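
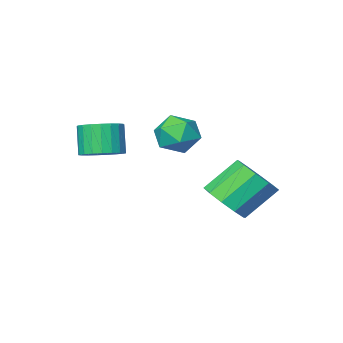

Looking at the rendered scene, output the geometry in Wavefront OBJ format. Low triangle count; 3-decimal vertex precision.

v -2.805 2.377 -1.522
v -2.099 2.548 -0.835
v -3.308 2.794 0.348
v -4.015 2.623 -0.338
v -2.245 3.088 -1.097
v -3.454 3.334 0.087
v -2.605 3.357 -1.521
v -3.815 3.603 -0.338
v -3.042 3.251 -1.945
v -4.251 3.497 -0.762
v -3.388 2.812 -2.208
v -4.598 3.058 -1.025
v -3.512 2.206 -2.208
v -4.721 2.452 -1.025
v -3.366 1.666 -1.947
v -4.575 1.912 -0.763
v -3.005 1.397 -1.522
v -4.215 1.643 -0.339
v -2.569 1.503 -1.098
v -3.778 1.749 0.085
v -2.222 1.942 -0.835
v -3.432 2.188 0.348
v -3.122 -0.744 1.264
v -2.671 -0.444 0.462
v -3.429 -2.116 0.578
v -2.978 -1.816 -0.224
v -2.47 -1.991 0.58
v -2.28 -1.143 1.004
v -3.82 -1.417 0.036
v -3.63 -0.569 0.46
v -3.103 -0.86 -0.297
v -2.268 -1.215 0.039
v -3.832 -1.345 1.001
v -2.997 -1.7 1.337
v 0.175 -0.977 0.26
v 0.968 -0.799 0.474
v 0.757 -1.305 1.675
v -0.035 -1.483 1.46
v 0.8 -0.507 0.567
v 0.589 -1.013 1.768
v 0.524 -0.297 0.608
v 0.313 -0.803 1.808
v 0.188 -0.204 0.588
v -0.023 -0.71 1.789
v -0.15 -0.245 0.511
v -0.361 -0.751 1.712
v -0.432 -0.412 0.391
v -0.643 -0.918 1.592
v -0.609 -0.677 0.248
v -0.82 -1.183 1.449
v -0.65 -0.994 0.107
v -0.861 -1.5 1.308
v -0.549 -1.308 -0.007
v -0.76 -1.814 1.193
v -0.322 -1.565 -0.076
v -0.533 -2.071 1.125
v -0.009 -1.72 -0.086
v -0.22 -2.226 1.115
v 0.335 -1.746 -0.037
v 0.124 -2.253 1.164
v 0.653 -1.64 0.064
v 0.442 -2.146 1.265
v 0.887 -1.419 0.198
v 0.676 -1.925 1.399
v 0.999 -1.121 0.343
v 0.788 -1.628 1.544
f 2 1 5
f 2 5 3
f 3 5 6
f 3 6 4
f 5 1 7
f 5 7 6
f 6 7 8
f 6 8 4
f 7 1 9
f 7 9 8
f 8 9 10
f 8 10 4
f 9 1 11
f 9 11 10
f 10 11 12
f 10 12 4
f 11 1 13
f 11 13 12
f 12 13 14
f 12 14 4
f 13 1 15
f 13 15 14
f 14 15 16
f 14 16 4
f 15 1 17
f 15 17 16
f 16 17 18
f 16 18 4
f 17 1 19
f 17 19 18
f 18 19 20
f 18 20 4
f 19 1 21
f 19 21 20
f 20 21 22
f 20 22 4
f 21 1 2
f 21 2 22
f 22 2 3
f 22 3 4
f 23 34 28
f 23 28 24
f 23 24 30
f 23 30 33
f 23 33 34
f 24 28 32
f 28 34 27
f 34 33 25
f 33 30 29
f 30 24 31
f 26 32 27
f 26 27 25
f 26 25 29
f 26 29 31
f 26 31 32
f 27 32 28
f 25 27 34
f 29 25 33
f 31 29 30
f 32 31 24
f 36 35 39
f 36 39 37
f 37 39 40
f 37 40 38
f 39 35 41
f 39 41 40
f 40 41 42
f 40 42 38
f 41 35 43
f 41 43 42
f 42 43 44
f 42 44 38
f 43 35 45
f 43 45 44
f 44 45 46
f 44 46 38
f 45 35 47
f 45 47 46
f 46 47 48
f 46 48 38
f 47 35 49
f 47 49 48
f 48 49 50
f 48 50 38
f 49 35 51
f 49 51 50
f 50 51 52
f 50 52 38
f 51 35 53
f 51 53 52
f 52 53 54
f 52 54 38
f 53 35 55
f 53 55 54
f 54 55 56
f 54 56 38
f 55 35 57
f 55 57 56
f 56 57 58
f 56 58 38
f 57 35 59
f 57 59 58
f 58 59 60
f 58 60 38
f 59 35 61
f 59 61 60
f 60 61 62
f 60 62 38
f 61 35 63
f 61 63 62
f 62 63 64
f 62 64 38
f 63 35 65
f 63 65 64
f 64 65 66
f 64 66 38
f 65 35 36
f 65 36 66
f 66 36 37
f 66 37 38



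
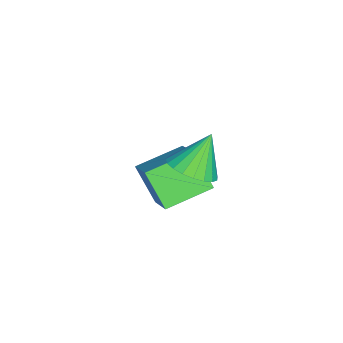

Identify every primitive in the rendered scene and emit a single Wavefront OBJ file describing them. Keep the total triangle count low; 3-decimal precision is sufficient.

v 0.09 -1.932 -0.639
v 0.957 -2.091 -0.105
v -0.69 -1.368 0.799
v 1.007 -1.686 -0.237
v 0.897 -1.324 -0.439
v 0.649 -1.068 -0.675
v 0.304 -0.96 -0.904
v -0.079 -1.021 -1.088
v -0.431 -1.239 -1.194
v -0.694 -1.577 -1.204
v -0.821 -1.977 -1.116
v -0.791 -2.368 -0.946
v -0.608 -2.685 -0.722
v -0.304 -2.871 -0.484
v 0.067 -2.895 -0.273
v 0.443 -2.752 -0.125
v 0.758 -2.468 -0.066
v -2.895 -4.739 -4.008
v -1.484 -4.028 -2.864
v -4.089 -3.144 -3.525
v -2.679 -2.433 -2.382
v -2.221 -3.807 -5.418
v -0.811 -3.096 -4.275
v -3.416 -2.212 -4.936
v -2.005 -1.501 -3.792
f 2 1 4
f 2 4 3
f 4 1 5
f 4 5 3
f 5 1 6
f 5 6 3
f 6 1 7
f 6 7 3
f 7 1 8
f 7 8 3
f 8 1 9
f 8 9 3
f 9 1 10
f 9 10 3
f 10 1 11
f 10 11 3
f 11 1 12
f 11 12 3
f 12 1 13
f 12 13 3
f 13 1 14
f 13 14 3
f 14 1 15
f 14 15 3
f 15 1 16
f 15 16 3
f 16 1 17
f 16 17 3
f 17 1 2
f 17 2 3
f 19 21 18
f 22 19 18
f 18 21 20
f 20 22 18
f 19 25 21
f 23 19 22
f 23 25 19
f 21 25 20
f 24 22 20
f 20 25 24
f 24 23 22
f 25 23 24



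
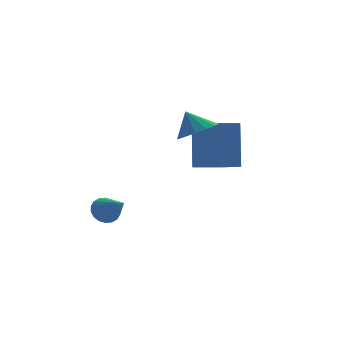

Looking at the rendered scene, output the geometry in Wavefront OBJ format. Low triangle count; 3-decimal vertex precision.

v 2.743 -2.375 -0.088
v 2.981 -1.782 1.807
v 2.001 -1.392 -0.302
v 2.239 -0.799 1.593
v 3.761 -1.681 -0.433
v 3.999 -1.088 1.462
v 3.019 -0.698 -0.647
v 3.257 -0.105 1.248
v -0.53 0.529 -2.684
v -0.158 0.826 -2.318
v -0.31 -0.669 -1.936
v -0.395 0.856 -2.199
v -0.659 0.822 -2.176
v -0.897 0.73 -2.254
v -1.063 0.598 -2.417
v -1.123 0.453 -2.633
v -1.065 0.322 -2.859
v -0.902 0.233 -3.05
v -0.664 0.202 -3.169
v -0.4 0.237 -3.191
v -0.162 0.329 -3.114
v 0.003 0.461 -2.951
v 0.063 0.606 -2.735
v 0.006 0.736 -2.509
v 1.632 -2.646 1.834
v 2.394 -2.562 2.026
v 1.368 -2.194 2.686
v 2.299 -2.223 1.817
v 2.026 -1.998 1.612
v 1.647 -1.947 1.467
v 1.264 -2.083 1.42
v 0.98 -2.37 1.485
v 0.871 -2.731 1.643
v 0.965 -3.07 1.852
v 1.239 -3.294 2.057
v 1.618 -3.346 2.202
v 2.001 -3.21 2.248
v 2.285 -2.923 2.184
f 2 4 1
f 5 2 1
f 1 4 3
f 3 5 1
f 2 8 4
f 6 2 5
f 6 8 2
f 4 8 3
f 7 5 3
f 3 8 7
f 7 6 5
f 8 6 7
f 10 9 12
f 10 12 11
f 12 9 13
f 12 13 11
f 13 9 14
f 13 14 11
f 14 9 15
f 14 15 11
f 15 9 16
f 15 16 11
f 16 9 17
f 16 17 11
f 17 9 18
f 17 18 11
f 18 9 19
f 18 19 11
f 19 9 20
f 19 20 11
f 20 9 21
f 20 21 11
f 21 9 22
f 21 22 11
f 22 9 23
f 22 23 11
f 23 9 24
f 23 24 11
f 24 9 10
f 24 10 11
f 26 25 28
f 26 28 27
f 28 25 29
f 28 29 27
f 29 25 30
f 29 30 27
f 30 25 31
f 30 31 27
f 31 25 32
f 31 32 27
f 32 25 33
f 32 33 27
f 33 25 34
f 33 34 27
f 34 25 35
f 34 35 27
f 35 25 36
f 35 36 27
f 36 25 37
f 36 37 27
f 37 25 38
f 37 38 27
f 38 25 26
f 38 26 27



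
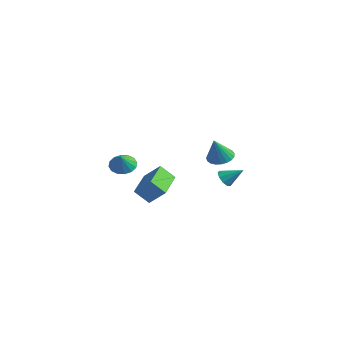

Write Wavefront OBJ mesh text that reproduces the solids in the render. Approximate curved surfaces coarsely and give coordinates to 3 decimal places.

v -4.162 -1.241 1.774
v -3.696 -0.567 1.902
v -3.678 -1.739 2.626
v -4.048 -0.505 2.139
v -4.432 -0.639 2.278
v -4.743 -0.936 2.282
v -4.899 -1.314 2.15
v -4.857 -1.672 1.917
v -4.629 -1.915 1.646
v -4.277 -1.978 1.408
v -3.893 -1.843 1.269
v -3.582 -1.546 1.265
v -3.426 -1.168 1.397
v -3.468 -0.81 1.63
v 1.824 -3.889 1.327
v 1.284 -4.502 2.15
v 0.582 -2.267 1.72
v 0.041 -2.881 2.542
v 2.699 -3.439 2.238
v 2.158 -4.053 3.06
v 1.456 -1.818 2.63
v 0.916 -2.431 3.453
v -1.984 4.2 1.802
v -1.346 3.744 1.473
v -1.716 3.48 3.318
v -1.179 4.036 1.582
v -1.151 4.357 1.729
v -1.268 4.65 1.889
v -1.508 4.865 2.033
v -1.83 4.965 2.138
v -2.179 4.933 2.184
v -2.494 4.775 2.164
v -2.721 4.516 2.082
v -2.821 4.203 1.951
v -2.775 3.89 1.794
v -2.593 3.63 1.639
v -2.305 3.469 1.511
v -1.962 3.434 1.434
v -1.623 3.531 1.421
v 0.88 2.128 1.39
v 1.182 2.329 0.863
v 1.7 2.832 2.13
v 0.857 2.604 0.963
v 0.542 2.656 1.262
v 0.385 2.461 1.622
v 0.46 2.11 1.873
v 0.731 1.768 1.898
v 1.072 1.594 1.685
v 1.323 1.67 1.335
v 1.367 1.96 1.01
f 2 1 4
f 2 4 3
f 4 1 5
f 4 5 3
f 5 1 6
f 5 6 3
f 6 1 7
f 6 7 3
f 7 1 8
f 7 8 3
f 8 1 9
f 8 9 3
f 9 1 10
f 9 10 3
f 10 1 11
f 10 11 3
f 11 1 12
f 11 12 3
f 12 1 13
f 12 13 3
f 13 1 14
f 13 14 3
f 14 1 2
f 14 2 3
f 16 18 15
f 19 16 15
f 15 18 17
f 17 19 15
f 16 22 18
f 20 16 19
f 20 22 16
f 18 22 17
f 21 19 17
f 17 22 21
f 21 20 19
f 22 20 21
f 24 23 26
f 24 26 25
f 26 23 27
f 26 27 25
f 27 23 28
f 27 28 25
f 28 23 29
f 28 29 25
f 29 23 30
f 29 30 25
f 30 23 31
f 30 31 25
f 31 23 32
f 31 32 25
f 32 23 33
f 32 33 25
f 33 23 34
f 33 34 25
f 34 23 35
f 34 35 25
f 35 23 36
f 35 36 25
f 36 23 37
f 36 37 25
f 37 23 38
f 37 38 25
f 38 23 39
f 38 39 25
f 39 23 24
f 39 24 25
f 41 40 43
f 41 43 42
f 43 40 44
f 43 44 42
f 44 40 45
f 44 45 42
f 45 40 46
f 45 46 42
f 46 40 47
f 46 47 42
f 47 40 48
f 47 48 42
f 48 40 49
f 48 49 42
f 49 40 50
f 49 50 42
f 50 40 41
f 50 41 42



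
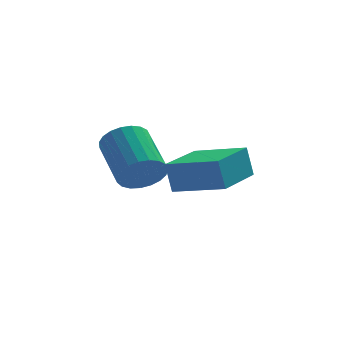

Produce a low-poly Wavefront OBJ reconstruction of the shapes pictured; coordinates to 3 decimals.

v 2.496 -4.859 -1.101
v 2.311 -4.712 -0.109
v 1.119 -3.996 -1.486
v 0.934 -3.849 -0.494
v 3.466 -3.331 -1.146
v 3.281 -3.184 -0.154
v 2.089 -2.468 -1.531
v 1.904 -2.321 -0.539
v 0.433 -2.016 -1.526
v 0.713 -1.59 -2.117
v 0.286 -0.099 -1.244
v 0.007 -0.524 -0.654
v 0.403 -1.629 -2.203
v -0.024 -0.137 -1.33
v 0.098 -1.734 -2.172
v -0.329 -0.243 -1.299
v -0.149 -1.888 -2.029
v -0.576 -0.397 -1.156
v -0.295 -2.065 -1.799
v -0.722 -0.573 -0.927
v -0.316 -2.232 -1.523
v -0.743 -0.741 -0.65
v -0.207 -2.363 -1.246
v -0.634 -0.871 -0.374
v 0.013 -2.433 -1.019
v -0.414 -0.942 -0.146
v 0.306 -2.431 -0.879
v -0.121 -0.94 -0.006
v 0.621 -2.358 -0.851
v 0.194 -0.866 0.022
v 0.903 -2.225 -0.939
v 0.476 -0.733 -0.067
v 1.104 -2.056 -1.13
v 0.677 -0.564 -0.257
v 1.189 -1.88 -1.389
v 0.762 -0.388 -0.516
v 1.144 -1.728 -1.671
v 0.717 -0.236 -0.799
v 0.975 -1.625 -1.929
v 0.548 -0.134 -1.056
f 2 4 1
f 5 2 1
f 1 4 3
f 3 5 1
f 2 8 4
f 6 2 5
f 6 8 2
f 4 8 3
f 7 5 3
f 3 8 7
f 7 6 5
f 8 6 7
f 10 9 13
f 10 13 11
f 11 13 14
f 11 14 12
f 13 9 15
f 13 15 14
f 14 15 16
f 14 16 12
f 15 9 17
f 15 17 16
f 16 17 18
f 16 18 12
f 17 9 19
f 17 19 18
f 18 19 20
f 18 20 12
f 19 9 21
f 19 21 20
f 20 21 22
f 20 22 12
f 21 9 23
f 21 23 22
f 22 23 24
f 22 24 12
f 23 9 25
f 23 25 24
f 24 25 26
f 24 26 12
f 25 9 27
f 25 27 26
f 26 27 28
f 26 28 12
f 27 9 29
f 27 29 28
f 28 29 30
f 28 30 12
f 29 9 31
f 29 31 30
f 30 31 32
f 30 32 12
f 31 9 33
f 31 33 32
f 32 33 34
f 32 34 12
f 33 9 35
f 33 35 34
f 34 35 36
f 34 36 12
f 35 9 37
f 35 37 36
f 36 37 38
f 36 38 12
f 37 9 39
f 37 39 38
f 38 39 40
f 38 40 12
f 39 9 10
f 39 10 40
f 40 10 11
f 40 11 12



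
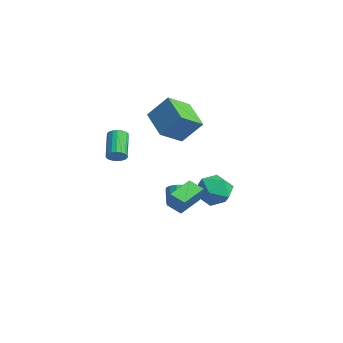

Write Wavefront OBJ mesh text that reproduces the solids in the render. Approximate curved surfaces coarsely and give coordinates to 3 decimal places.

v -3.213 1.156 -3.915
v -2.633 1.164 -3.409
v -3.326 1.452 -2.619
v -3.907 1.444 -3.125
v -2.647 1.534 -3.556
v -3.34 1.822 -2.766
v -2.812 1.803 -3.8
v -3.506 2.091 -3.009
v -3.085 1.898 -4.074
v -3.779 2.187 -3.284
v -3.393 1.795 -4.306
v -4.086 2.083 -3.515
v -3.652 1.52 -4.433
v -4.345 1.808 -3.642
v -3.794 1.148 -4.421
v -4.487 1.436 -3.631
v -3.78 0.778 -4.274
v -4.473 1.066 -3.484
v -3.614 0.509 -4.031
v -4.308 0.797 -3.24
v -3.341 0.413 -3.756
v -4.035 0.702 -2.966
v -3.034 0.517 -3.525
v -3.727 0.805 -2.734
v -2.775 0.792 -3.398
v -3.468 1.08 -2.607
v -0.665 -3.773 1.466
v -0.335 -3.923 1.943
v -1.624 -3.297 3.032
v -1.955 -3.147 2.554
v -0.256 -3.673 1.893
v -1.545 -3.047 2.982
v -0.258 -3.443 1.758
v -1.548 -2.817 2.847
v -0.341 -3.278 1.565
v -1.63 -2.652 2.654
v -0.488 -3.211 1.352
v -1.778 -2.585 2.441
v -0.67 -3.256 1.162
v -1.96 -2.629 2.251
v -0.851 -3.402 1.032
v -2.141 -2.776 2.121
v -0.996 -3.623 0.988
v -2.285 -2.997 2.077
v -1.075 -3.873 1.038
v -2.364 -3.247 2.127
v -1.072 -4.103 1.173
v -2.362 -3.477 2.262
v -0.99 -4.268 1.366
v -2.279 -3.642 2.455
v -0.842 -4.335 1.579
v -2.132 -3.709 2.668
v -0.66 -4.291 1.769
v -1.95 -3.664 2.858
v -0.479 -4.144 1.899
v -1.769 -3.518 2.988
v 2.071 -2.075 -1.416
v 1.439 -0.653 -0.899
v 2.826 -1.589 -1.833
v 2.194 -0.166 -1.316
v 2.726 -2.174 -0.344
v 2.094 -0.751 0.173
v 3.481 -1.687 -0.761
v 2.849 -0.265 -0.244
v -1.135 -0.989 2.488
v -3.008 -0.923 3.368
v -1.491 0.499 1.619
v -3.364 0.565 2.499
v -0.456 -0.025 3.861
v -2.329 0.041 4.741
v -0.812 1.463 2.992
v -2.685 1.529 3.872
v -2.512 3.247 -2.868
v -1.474 3.192 -3.546
v -1.766 1.868 -1.614
v -0.728 1.813 -2.292
v -0.985 2.831 -1.632
v -1.446 3.684 -2.407
v -1.794 1.376 -2.753
v -2.255 2.229 -3.528
v -1.031 2.036 -3.475
v -0.53 2.935 -2.782
v -2.71 2.125 -2.378
v -2.209 3.024 -1.685
f 2 1 5
f 2 5 3
f 3 5 6
f 3 6 4
f 5 1 7
f 5 7 6
f 6 7 8
f 6 8 4
f 7 1 9
f 7 9 8
f 8 9 10
f 8 10 4
f 9 1 11
f 9 11 10
f 10 11 12
f 10 12 4
f 11 1 13
f 11 13 12
f 12 13 14
f 12 14 4
f 13 1 15
f 13 15 14
f 14 15 16
f 14 16 4
f 15 1 17
f 15 17 16
f 16 17 18
f 16 18 4
f 17 1 19
f 17 19 18
f 18 19 20
f 18 20 4
f 19 1 21
f 19 21 20
f 20 21 22
f 20 22 4
f 21 1 23
f 21 23 22
f 22 23 24
f 22 24 4
f 23 1 25
f 23 25 24
f 24 25 26
f 24 26 4
f 25 1 2
f 25 2 26
f 26 2 3
f 26 3 4
f 28 27 31
f 28 31 29
f 29 31 32
f 29 32 30
f 31 27 33
f 31 33 32
f 32 33 34
f 32 34 30
f 33 27 35
f 33 35 34
f 34 35 36
f 34 36 30
f 35 27 37
f 35 37 36
f 36 37 38
f 36 38 30
f 37 27 39
f 37 39 38
f 38 39 40
f 38 40 30
f 39 27 41
f 39 41 40
f 40 41 42
f 40 42 30
f 41 27 43
f 41 43 42
f 42 43 44
f 42 44 30
f 43 27 45
f 43 45 44
f 44 45 46
f 44 46 30
f 45 27 47
f 45 47 46
f 46 47 48
f 46 48 30
f 47 27 49
f 47 49 48
f 48 49 50
f 48 50 30
f 49 27 51
f 49 51 50
f 50 51 52
f 50 52 30
f 51 27 53
f 51 53 52
f 52 53 54
f 52 54 30
f 53 27 55
f 53 55 54
f 54 55 56
f 54 56 30
f 55 27 28
f 55 28 56
f 56 28 29
f 56 29 30
f 58 60 57
f 61 58 57
f 57 60 59
f 59 61 57
f 58 64 60
f 62 58 61
f 62 64 58
f 60 64 59
f 63 61 59
f 59 64 63
f 63 62 61
f 64 62 63
f 66 68 65
f 69 66 65
f 65 68 67
f 67 69 65
f 66 72 68
f 70 66 69
f 70 72 66
f 68 72 67
f 71 69 67
f 67 72 71
f 71 70 69
f 72 70 71
f 73 84 78
f 73 78 74
f 73 74 80
f 73 80 83
f 73 83 84
f 74 78 82
f 78 84 77
f 84 83 75
f 83 80 79
f 80 74 81
f 76 82 77
f 76 77 75
f 76 75 79
f 76 79 81
f 76 81 82
f 77 82 78
f 75 77 84
f 79 75 83
f 81 79 80
f 82 81 74



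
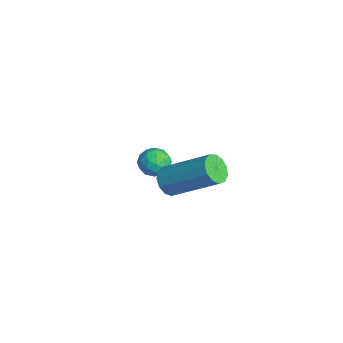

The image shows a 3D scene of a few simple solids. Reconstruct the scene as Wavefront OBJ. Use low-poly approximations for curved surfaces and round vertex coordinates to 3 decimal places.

v 2.018 0.225 2.753
v 2.296 0.442 2.268
v 3.341 1.772 3.462
v 3.062 1.555 3.947
v 2.016 0.627 2.307
v 3.06 1.957 3.501
v 1.736 0.684 2.488
v 2.78 2.014 3.682
v 1.546 0.595 2.753
v 2.59 1.925 3.947
v 1.505 0.389 3.018
v 2.55 1.719 4.212
v 1.628 0.131 3.199
v 2.672 1.461 4.393
v 1.874 -0.097 3.238
v 2.918 1.233 4.432
v 2.166 -0.223 3.123
v 3.21 1.107 4.317
v 2.411 -0.207 2.891
v 3.455 1.123 4.085
v 2.531 -0.054 2.615
v 3.575 1.276 3.808
v 2.488 0.188 2.382
v 3.533 1.518 3.576
v -1.996 1.164 0.887
v -1.44 1.086 1.218
v -1.66 0.474 0.162
v -1.104 0.396 0.493
v -1.665 0.173 0.74
v -1.872 0.599 1.188
v -1.228 0.961 0.192
v -1.435 1.387 0.64
v -0.965 0.961 0.789
v -1.235 0.473 1.127
v -1.865 1.087 0.253
v -2.135 0.599 0.591
v -1.747 1.185 1.116
v -1.353 0.375 0.264
v -1.682 0.243 0.409
v -1.356 0.198 0.604
v -2.001 0.899 1.098
v -1.674 0.853 1.293
v -1.807 0.317 1.012
v -1.426 0.707 0.087
v -1.099 0.661 0.282
v -1.744 1.362 0.776
v -1.418 1.317 0.971
v -1.293 1.243 0.368
v -1.141 1.066 1.058
v -0.944 0.661 0.632
v -1.017 0.993 0.455
v -1.139 1.243 0.718
v -1.3 0.78 1.257
v -1.103 0.374 0.832
v -1.432 0.243 0.977
v -1.554 0.493 1.24
v -1.021 0.706 1.005
v -1.997 1.186 0.548
v -1.8 0.78 0.123
v -1.546 1.067 0.14
v -1.668 1.317 0.403
v -2.156 0.899 0.748
v -1.959 0.494 0.322
v -1.961 0.317 0.662
v -2.083 0.567 0.925
v -2.079 0.854 0.375
f 2 1 5
f 2 5 3
f 3 5 6
f 3 6 4
f 5 1 7
f 5 7 6
f 6 7 8
f 6 8 4
f 7 1 9
f 7 9 8
f 8 9 10
f 8 10 4
f 9 1 11
f 9 11 10
f 10 11 12
f 10 12 4
f 11 1 13
f 11 13 12
f 12 13 14
f 12 14 4
f 13 1 15
f 13 15 14
f 14 15 16
f 14 16 4
f 15 1 17
f 15 17 16
f 16 17 18
f 16 18 4
f 17 1 19
f 17 19 18
f 18 19 20
f 18 20 4
f 19 1 21
f 19 21 20
f 20 21 22
f 20 22 4
f 21 1 23
f 21 23 22
f 22 23 24
f 22 24 4
f 23 1 2
f 23 2 24
f 24 2 3
f 24 3 4
f 25 62 41
f 62 36 65
f 41 65 30
f 62 65 41
f 25 41 37
f 41 30 42
f 37 42 26
f 41 42 37
f 25 37 46
f 37 26 47
f 46 47 32
f 37 47 46
f 25 46 58
f 46 32 61
f 58 61 35
f 46 61 58
f 25 58 62
f 58 35 66
f 62 66 36
f 58 66 62
f 26 42 53
f 42 30 56
f 53 56 34
f 42 56 53
f 30 65 43
f 65 36 64
f 43 64 29
f 65 64 43
f 36 66 63
f 66 35 59
f 63 59 27
f 66 59 63
f 35 61 60
f 61 32 48
f 60 48 31
f 61 48 60
f 32 47 52
f 47 26 49
f 52 49 33
f 47 49 52
f 28 54 40
f 54 34 55
f 40 55 29
f 54 55 40
f 28 40 38
f 40 29 39
f 38 39 27
f 40 39 38
f 28 38 45
f 38 27 44
f 45 44 31
f 38 44 45
f 28 45 50
f 45 31 51
f 50 51 33
f 45 51 50
f 28 50 54
f 50 33 57
f 54 57 34
f 50 57 54
f 29 55 43
f 55 34 56
f 43 56 30
f 55 56 43
f 27 39 63
f 39 29 64
f 63 64 36
f 39 64 63
f 31 44 60
f 44 27 59
f 60 59 35
f 44 59 60
f 33 51 52
f 51 31 48
f 52 48 32
f 51 48 52
f 34 57 53
f 57 33 49
f 53 49 26
f 57 49 53



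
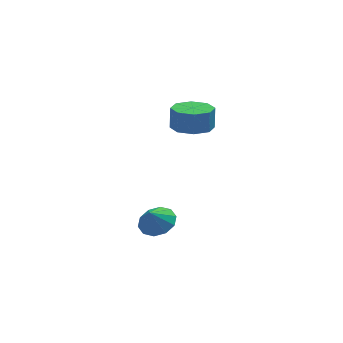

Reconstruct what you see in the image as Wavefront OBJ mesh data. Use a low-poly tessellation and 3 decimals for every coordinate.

v -2.878 1.469 -3.718
v -2.148 1.9 -3.226
v -3.282 1.131 -2.822
v -2.6 2.3 -3.279
v -3.158 2.383 -3.499
v -3.609 2.117 -3.803
v -3.781 1.603 -4.075
v -3.608 1.039 -4.21
v -3.156 0.639 -4.158
v -2.598 0.556 -3.937
v -2.147 0.822 -3.633
v -1.975 1.335 -3.361
v -1.116 2.036 2.323
v -0.306 2.69 2.185
v -0.255 2.879 3.379
v -1.064 2.224 3.517
v -1.015 3.067 2.155
v -0.964 3.256 3.349
v -1.783 2.84 2.224
v -1.732 3.029 3.418
v -2.16 2.142 2.351
v -2.109 2.331 3.545
v -1.925 1.381 2.461
v -1.874 1.57 3.655
v -1.216 1.004 2.491
v -1.165 1.193 3.685
v -0.448 1.231 2.422
v -0.397 1.42 3.616
v -0.071 1.929 2.295
v -0.02 2.118 3.489
f 2 1 4
f 2 4 3
f 4 1 5
f 4 5 3
f 5 1 6
f 5 6 3
f 6 1 7
f 6 7 3
f 7 1 8
f 7 8 3
f 8 1 9
f 8 9 3
f 9 1 10
f 9 10 3
f 10 1 11
f 10 11 3
f 11 1 12
f 11 12 3
f 12 1 2
f 12 2 3
f 14 13 17
f 14 17 15
f 15 17 18
f 15 18 16
f 17 13 19
f 17 19 18
f 18 19 20
f 18 20 16
f 19 13 21
f 19 21 20
f 20 21 22
f 20 22 16
f 21 13 23
f 21 23 22
f 22 23 24
f 22 24 16
f 23 13 25
f 23 25 24
f 24 25 26
f 24 26 16
f 25 13 27
f 25 27 26
f 26 27 28
f 26 28 16
f 27 13 29
f 27 29 28
f 28 29 30
f 28 30 16
f 29 13 14
f 29 14 30
f 30 14 15
f 30 15 16



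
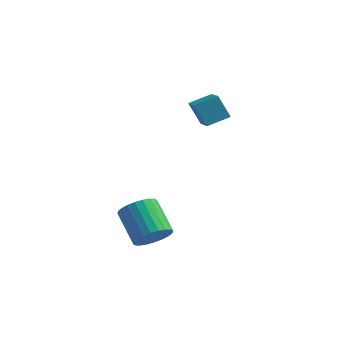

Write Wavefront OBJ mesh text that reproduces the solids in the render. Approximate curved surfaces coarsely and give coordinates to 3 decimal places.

v -1.777 0.725 4.617
v -0.95 1.532 5.039
v -2.76 2.141 3.841
v -1.933 2.947 4.263
v -1.067 0.593 3.477
v -0.24 1.399 3.899
v -2.05 2.008 2.701
v -1.223 2.815 3.123
v -1.591 -3.913 -1.641
v -0.884 -3.326 -1.331
v -2.161 -2.401 -0.168
v -2.869 -2.987 -0.479
v -1.014 -3.133 -1.629
v -2.292 -2.207 -0.466
v -1.233 -3.058 -1.928
v -2.511 -2.133 -0.765
v -1.506 -3.114 -2.184
v -2.784 -2.188 -1.022
v -1.792 -3.291 -2.358
v -3.07 -2.365 -1.195
v -2.048 -3.562 -2.422
v -3.325 -2.637 -1.259
v -2.234 -3.887 -2.368
v -3.511 -2.962 -1.205
v -2.322 -4.216 -2.203
v -3.599 -3.291 -1.04
v -2.299 -4.499 -1.952
v -3.576 -3.574 -0.789
v -2.168 -4.693 -1.654
v -3.446 -3.767 -0.491
v -1.949 -4.767 -1.355
v -3.227 -3.842 -0.192
v -1.676 -4.712 -1.098
v -2.954 -3.786 0.064
v -1.39 -4.535 -0.925
v -2.668 -3.609 0.238
v -1.135 -4.263 -0.861
v -2.412 -3.338 0.302
v -0.949 -3.938 -0.915
v -2.226 -3.013 0.248
v -0.861 -3.609 -1.08
v -2.138 -2.684 0.083
f 2 4 1
f 5 2 1
f 1 4 3
f 3 5 1
f 2 8 4
f 6 2 5
f 6 8 2
f 4 8 3
f 7 5 3
f 3 8 7
f 7 6 5
f 8 6 7
f 10 9 13
f 10 13 11
f 11 13 14
f 11 14 12
f 13 9 15
f 13 15 14
f 14 15 16
f 14 16 12
f 15 9 17
f 15 17 16
f 16 17 18
f 16 18 12
f 17 9 19
f 17 19 18
f 18 19 20
f 18 20 12
f 19 9 21
f 19 21 20
f 20 21 22
f 20 22 12
f 21 9 23
f 21 23 22
f 22 23 24
f 22 24 12
f 23 9 25
f 23 25 24
f 24 25 26
f 24 26 12
f 25 9 27
f 25 27 26
f 26 27 28
f 26 28 12
f 27 9 29
f 27 29 28
f 28 29 30
f 28 30 12
f 29 9 31
f 29 31 30
f 30 31 32
f 30 32 12
f 31 9 33
f 31 33 32
f 32 33 34
f 32 34 12
f 33 9 35
f 33 35 34
f 34 35 36
f 34 36 12
f 35 9 37
f 35 37 36
f 36 37 38
f 36 38 12
f 37 9 39
f 37 39 38
f 38 39 40
f 38 40 12
f 39 9 41
f 39 41 40
f 40 41 42
f 40 42 12
f 41 9 10
f 41 10 42
f 42 10 11
f 42 11 12



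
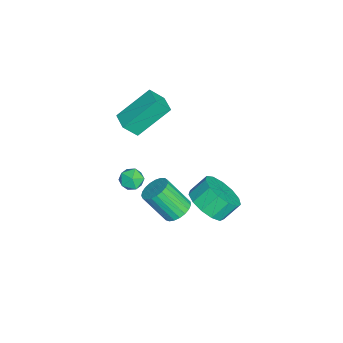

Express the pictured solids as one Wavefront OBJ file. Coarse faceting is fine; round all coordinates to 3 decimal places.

v 1.848 -0.4 -2.912
v 2.863 -0.093 -2.709
v 2.487 0.628 -1.924
v 1.472 0.32 -2.128
v 2.657 0.276 -3.146
v 2.281 0.997 -2.361
v 2.194 0.43 -3.51
v 1.818 1.151 -2.725
v 1.621 0.321 -3.684
v 1.245 1.042 -2.899
v 1.12 -0.017 -3.613
v 0.744 0.703 -2.828
v 0.851 -0.477 -3.319
v 0.475 0.243 -2.534
v 0.898 -0.913 -2.897
v 0.522 -0.192 -2.112
v 1.246 -1.186 -2.48
v 0.87 -0.465 -1.695
v 1.786 -1.209 -2.2
v 1.41 -0.488 -1.415
v 2.346 -0.976 -2.146
v 1.97 -0.255 -1.361
v 2.747 -0.56 -2.336
v 2.371 0.161 -1.551
v -0.461 -3.601 -3.166
v 0.152 -3.378 -2.962
v -0.032 -4.602 -3.358
v 0.581 -4.379 -3.154
v 0.075 -4.449 -2.7
v -0.191 -3.831 -2.582
v 0.311 -4.149 -3.738
v 0.045 -3.531 -3.62
v 0.629 -3.716 -3.316
v 0.483 -3.902 -2.674
v -0.363 -4.078 -3.646
v -0.509 -4.264 -3.004
v -2.576 -4.259 -1.585
v -2.342 -4.926 -0.756
v -3.304 -2.772 -0.183
v -3.07 -3.439 0.647
v -1.65 -3.861 -1.527
v -1.416 -4.528 -0.697
v -2.378 -2.374 -0.124
v -2.144 -3.041 0.705
v 3.599 -1.545 -1.433
v 4.231 -1.854 -1.584
v 4.054 -2.885 -0.219
v 3.421 -2.575 -0.067
v 4.313 -1.629 -1.404
v 4.136 -2.66 -0.039
v 4.272 -1.39 -1.229
v 4.095 -2.421 0.137
v 4.114 -1.178 -1.089
v 3.937 -2.208 0.277
v 3.867 -1.029 -1.009
v 3.69 -2.059 0.357
v 3.574 -0.969 -1.001
v 3.397 -1.999 0.364
v 3.285 -1.009 -1.069
v 3.108 -2.039 0.297
v 3.05 -1.141 -1.199
v 2.873 -2.172 0.166
v 2.91 -1.343 -1.37
v 2.733 -2.374 -0.004
v 2.889 -1.58 -1.552
v 2.712 -2.611 -0.186
v 2.991 -1.811 -1.713
v 2.814 -2.842 -0.347
v 3.198 -1.996 -1.825
v 3.021 -3.027 -0.46
v 3.474 -2.103 -1.87
v 3.297 -3.134 -0.505
v 3.772 -2.113 -1.839
v 3.595 -3.144 -0.474
v 4.039 -2.025 -1.738
v 3.862 -3.056 -0.373
f 2 1 5
f 2 5 3
f 3 5 6
f 3 6 4
f 5 1 7
f 5 7 6
f 6 7 8
f 6 8 4
f 7 1 9
f 7 9 8
f 8 9 10
f 8 10 4
f 9 1 11
f 9 11 10
f 10 11 12
f 10 12 4
f 11 1 13
f 11 13 12
f 12 13 14
f 12 14 4
f 13 1 15
f 13 15 14
f 14 15 16
f 14 16 4
f 15 1 17
f 15 17 16
f 16 17 18
f 16 18 4
f 17 1 19
f 17 19 18
f 18 19 20
f 18 20 4
f 19 1 21
f 19 21 20
f 20 21 22
f 20 22 4
f 21 1 23
f 21 23 22
f 22 23 24
f 22 24 4
f 23 1 2
f 23 2 24
f 24 2 3
f 24 3 4
f 25 36 30
f 25 30 26
f 25 26 32
f 25 32 35
f 25 35 36
f 26 30 34
f 30 36 29
f 36 35 27
f 35 32 31
f 32 26 33
f 28 34 29
f 28 29 27
f 28 27 31
f 28 31 33
f 28 33 34
f 29 34 30
f 27 29 36
f 31 27 35
f 33 31 32
f 34 33 26
f 38 40 37
f 41 38 37
f 37 40 39
f 39 41 37
f 38 44 40
f 42 38 41
f 42 44 38
f 40 44 39
f 43 41 39
f 39 44 43
f 43 42 41
f 44 42 43
f 46 45 49
f 46 49 47
f 47 49 50
f 47 50 48
f 49 45 51
f 49 51 50
f 50 51 52
f 50 52 48
f 51 45 53
f 51 53 52
f 52 53 54
f 52 54 48
f 53 45 55
f 53 55 54
f 54 55 56
f 54 56 48
f 55 45 57
f 55 57 56
f 56 57 58
f 56 58 48
f 57 45 59
f 57 59 58
f 58 59 60
f 58 60 48
f 59 45 61
f 59 61 60
f 60 61 62
f 60 62 48
f 61 45 63
f 61 63 62
f 62 63 64
f 62 64 48
f 63 45 65
f 63 65 64
f 64 65 66
f 64 66 48
f 65 45 67
f 65 67 66
f 66 67 68
f 66 68 48
f 67 45 69
f 67 69 68
f 68 69 70
f 68 70 48
f 69 45 71
f 69 71 70
f 70 71 72
f 70 72 48
f 71 45 73
f 71 73 72
f 72 73 74
f 72 74 48
f 73 45 75
f 73 75 74
f 74 75 76
f 74 76 48
f 75 45 46
f 75 46 76
f 76 46 47
f 76 47 48



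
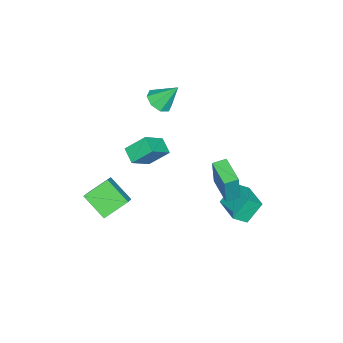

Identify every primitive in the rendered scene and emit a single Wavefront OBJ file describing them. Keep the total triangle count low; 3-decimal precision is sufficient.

v -1.575 3.521 -3.627
v -0.987 2.826 -2.925
v -0.243 4.86 -3.417
v 0.345 4.165 -2.715
v -0.765 2.915 -4.905
v -0.177 2.22 -4.203
v 0.567 4.254 -4.695
v 1.155 3.559 -3.993
v -1.389 -2.155 2.833
v -0.524 -2.294 3.115
v -1.671 -1.085 4.227
v -0.58 -1.743 2.681
v -1.11 -1.433 2.336
v -1.802 -1.546 2.282
v -2.253 -2.015 2.55
v -2.197 -2.567 2.985
v -1.668 -2.877 3.33
v -0.975 -2.764 3.384
v 2.716 2.964 0.862
v 3.099 2.99 2.906
v 2.129 3.584 0.964
v 2.512 3.61 3.008
v 3.968 4.19 0.612
v 4.351 4.216 2.656
v 3.381 4.81 0.714
v 3.764 4.836 2.758
v 2.525 -2.272 -3.177
v 2.051 -3.778 -2.085
v 3.616 -1.961 -2.273
v 3.141 -3.467 -1.182
v 3.619 -3.313 -4.138
v 3.144 -4.819 -3.047
v 4.709 -3.002 -3.235
v 4.235 -4.508 -2.143
v -1.461 -3.327 -2.428
v -1.94 -2.199 -1.309
v -0.755 -2.564 -2.896
v -1.234 -1.435 -1.777
v -0.146 -3.865 -1.323
v -0.625 -2.736 -0.204
v 0.56 -3.101 -1.791
v 0.081 -1.973 -0.672
f 2 4 1
f 5 2 1
f 1 4 3
f 3 5 1
f 2 8 4
f 6 2 5
f 6 8 2
f 4 8 3
f 7 5 3
f 3 8 7
f 7 6 5
f 8 6 7
f 10 9 12
f 10 12 11
f 12 9 13
f 12 13 11
f 13 9 14
f 13 14 11
f 14 9 15
f 14 15 11
f 15 9 16
f 15 16 11
f 16 9 17
f 16 17 11
f 17 9 18
f 17 18 11
f 18 9 10
f 18 10 11
f 20 22 19
f 23 20 19
f 19 22 21
f 21 23 19
f 20 26 22
f 24 20 23
f 24 26 20
f 22 26 21
f 25 23 21
f 21 26 25
f 25 24 23
f 26 24 25
f 28 30 27
f 31 28 27
f 27 30 29
f 29 31 27
f 28 34 30
f 32 28 31
f 32 34 28
f 30 34 29
f 33 31 29
f 29 34 33
f 33 32 31
f 34 32 33
f 36 38 35
f 39 36 35
f 35 38 37
f 37 39 35
f 36 42 38
f 40 36 39
f 40 42 36
f 38 42 37
f 41 39 37
f 37 42 41
f 41 40 39
f 42 40 41



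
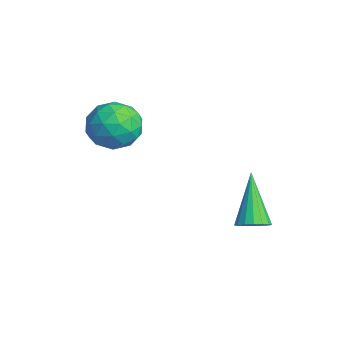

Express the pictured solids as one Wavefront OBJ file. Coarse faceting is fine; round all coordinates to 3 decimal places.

v -1.407 2.137 0.059
v -1.008 2.019 0.388
v -2.513 2.423 1.501
v -0.987 2.27 0.355
v -1.062 2.49 0.253
v -1.216 2.629 0.107
v -1.414 2.656 -0.05
v -1.61 2.563 -0.182
v -1.759 2.373 -0.258
v -1.828 2.129 -0.263
v -1.8 1.887 -0.193
v -1.682 1.702 -0.066
v -1.501 1.616 0.09
v -1.298 1.65 0.239
v -1.121 1.796 0.346
v -4.535 -1.21 2.808
v -4.066 -0.477 2.96
v -3.614 -1.963 3.6
v -3.145 -1.23 3.752
v -3.949 -1.322 4.107
v -4.518 -0.856 3.617
v -3.162 -1.584 2.943
v -3.731 -1.118 2.453
v -3.218 -0.708 3.043
v -3.704 -0.546 3.763
v -3.976 -1.894 2.797
v -4.462 -1.732 3.517
v -4.381 -0.777 2.814
v -3.299 -1.663 3.746
v -3.771 -1.716 3.954
v -3.496 -1.286 4.043
v -4.647 -1 3.2
v -4.371 -0.57 3.29
v -4.303 -1.066 3.964
v -3.309 -1.87 3.27
v -3.033 -1.44 3.36
v -4.184 -1.154 2.517
v -3.909 -0.724 2.606
v -3.377 -1.374 2.596
v -3.607 -0.482 2.953
v -3.066 -0.925 3.419
v -3.076 -1.133 2.943
v -3.41 -0.859 2.655
v -3.893 -0.387 3.375
v -3.352 -0.83 3.841
v -3.824 -0.884 4.05
v -4.159 -0.61 3.762
v -3.394 -0.523 3.425
v -4.328 -1.61 2.719
v -3.787 -2.053 3.185
v -3.521 -1.83 2.798
v -3.856 -1.556 2.51
v -4.614 -1.515 3.141
v -4.073 -1.958 3.607
v -4.27 -1.581 3.905
v -4.604 -1.307 3.617
v -4.286 -1.917 3.135
f 2 1 4
f 2 4 3
f 4 1 5
f 4 5 3
f 5 1 6
f 5 6 3
f 6 1 7
f 6 7 3
f 7 1 8
f 7 8 3
f 8 1 9
f 8 9 3
f 9 1 10
f 9 10 3
f 10 1 11
f 10 11 3
f 11 1 12
f 11 12 3
f 12 1 13
f 12 13 3
f 13 1 14
f 13 14 3
f 14 1 15
f 14 15 3
f 15 1 2
f 15 2 3
f 16 53 32
f 53 27 56
f 32 56 21
f 53 56 32
f 16 32 28
f 32 21 33
f 28 33 17
f 32 33 28
f 16 28 37
f 28 17 38
f 37 38 23
f 28 38 37
f 16 37 49
f 37 23 52
f 49 52 26
f 37 52 49
f 16 49 53
f 49 26 57
f 53 57 27
f 49 57 53
f 17 33 44
f 33 21 47
f 44 47 25
f 33 47 44
f 21 56 34
f 56 27 55
f 34 55 20
f 56 55 34
f 27 57 54
f 57 26 50
f 54 50 18
f 57 50 54
f 26 52 51
f 52 23 39
f 51 39 22
f 52 39 51
f 23 38 43
f 38 17 40
f 43 40 24
f 38 40 43
f 19 45 31
f 45 25 46
f 31 46 20
f 45 46 31
f 19 31 29
f 31 20 30
f 29 30 18
f 31 30 29
f 19 29 36
f 29 18 35
f 36 35 22
f 29 35 36
f 19 36 41
f 36 22 42
f 41 42 24
f 36 42 41
f 19 41 45
f 41 24 48
f 45 48 25
f 41 48 45
f 20 46 34
f 46 25 47
f 34 47 21
f 46 47 34
f 18 30 54
f 30 20 55
f 54 55 27
f 30 55 54
f 22 35 51
f 35 18 50
f 51 50 26
f 35 50 51
f 24 42 43
f 42 22 39
f 43 39 23
f 42 39 43
f 25 48 44
f 48 24 40
f 44 40 17
f 48 40 44



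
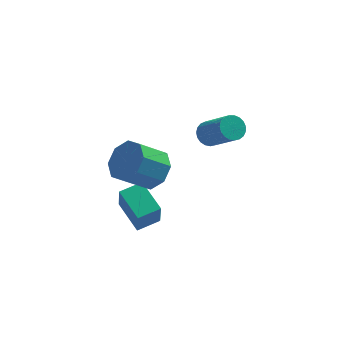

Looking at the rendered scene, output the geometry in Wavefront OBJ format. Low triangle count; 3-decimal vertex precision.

v -1.991 1.445 0.021
v -1.269 0.966 0.614
v -2.447 0.576 1.732
v -3.169 1.055 1.139
v -1.352 1.743 0.798
v -2.529 1.354 1.917
v -1.809 2.346 0.527
v -2.986 1.957 1.646
v -2.373 2.421 -0.04
v -3.55 2.031 1.078
v -2.713 1.924 -0.572
v -3.891 1.534 0.546
v -2.631 1.146 -0.757
v -3.808 0.757 0.362
v -2.174 0.543 -0.486
v -3.351 0.154 0.633
v -1.61 0.469 0.082
v -2.787 0.079 1.2
v 0.417 1.578 2.131
v 0.956 1.589 1.805
v 1.801 0.474 3.163
v 1.263 0.462 3.489
v 0.982 1.798 1.961
v 1.828 0.683 3.319
v 0.911 1.969 2.146
v 1.756 0.854 3.504
v 0.754 2.073 2.328
v 1.599 0.957 3.686
v 0.539 2.09 2.477
v 1.384 0.975 3.835
v 0.303 2.019 2.565
v 1.148 0.904 3.923
v 0.086 1.872 2.579
v 0.932 0.757 3.937
v -0.073 1.674 2.515
v 0.772 0.559 3.873
v -0.147 1.459 2.385
v 0.698 0.344 3.743
v -0.124 1.265 2.211
v 0.721 0.149 3.569
v -0.007 1.125 2.023
v 0.838 0.009 3.381
v 0.183 1.063 1.854
v 1.029 -0.053 3.212
v 0.414 1.09 1.732
v 1.259 -0.026 3.09
v 0.645 1.201 1.68
v 1.49 0.086 3.038
v 0.837 1.378 1.706
v 1.682 0.262 3.064
v -2.786 0.373 -3.166
v -2.793 -0.126 -1.783
v -3.453 1.804 -2.654
v -3.46 1.306 -1.271
v -1.76 0.794 -3.009
v -1.767 0.296 -1.626
v -2.427 2.226 -2.497
v -2.434 1.727 -1.114
f 2 1 5
f 2 5 3
f 3 5 6
f 3 6 4
f 5 1 7
f 5 7 6
f 6 7 8
f 6 8 4
f 7 1 9
f 7 9 8
f 8 9 10
f 8 10 4
f 9 1 11
f 9 11 10
f 10 11 12
f 10 12 4
f 11 1 13
f 11 13 12
f 12 13 14
f 12 14 4
f 13 1 15
f 13 15 14
f 14 15 16
f 14 16 4
f 15 1 17
f 15 17 16
f 16 17 18
f 16 18 4
f 17 1 2
f 17 2 18
f 18 2 3
f 18 3 4
f 20 19 23
f 20 23 21
f 21 23 24
f 21 24 22
f 23 19 25
f 23 25 24
f 24 25 26
f 24 26 22
f 25 19 27
f 25 27 26
f 26 27 28
f 26 28 22
f 27 19 29
f 27 29 28
f 28 29 30
f 28 30 22
f 29 19 31
f 29 31 30
f 30 31 32
f 30 32 22
f 31 19 33
f 31 33 32
f 32 33 34
f 32 34 22
f 33 19 35
f 33 35 34
f 34 35 36
f 34 36 22
f 35 19 37
f 35 37 36
f 36 37 38
f 36 38 22
f 37 19 39
f 37 39 38
f 38 39 40
f 38 40 22
f 39 19 41
f 39 41 40
f 40 41 42
f 40 42 22
f 41 19 43
f 41 43 42
f 42 43 44
f 42 44 22
f 43 19 45
f 43 45 44
f 44 45 46
f 44 46 22
f 45 19 47
f 45 47 46
f 46 47 48
f 46 48 22
f 47 19 49
f 47 49 48
f 48 49 50
f 48 50 22
f 49 19 20
f 49 20 50
f 50 20 21
f 50 21 22
f 52 54 51
f 55 52 51
f 51 54 53
f 53 55 51
f 52 58 54
f 56 52 55
f 56 58 52
f 54 58 53
f 57 55 53
f 53 58 57
f 57 56 55
f 58 56 57



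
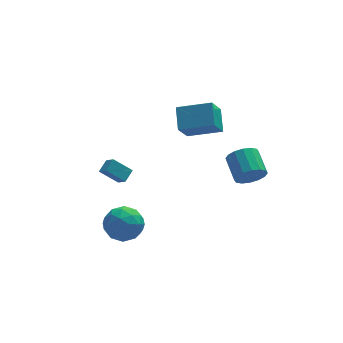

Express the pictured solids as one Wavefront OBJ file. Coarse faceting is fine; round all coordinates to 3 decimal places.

v -0.165 -0.804 3.41
v -0.047 0.352 4.261
v 0.474 0.016 2.207
v 0.592 1.172 3.058
v 1.568 -1.372 3.942
v 1.686 -0.216 4.793
v 2.207 -0.552 2.739
v 2.325 0.604 3.59
v 2.845 -4.074 1.893
v 3.557 -4.214 2.353
v 3.408 -2.886 2.988
v 2.695 -2.746 2.527
v 3.699 -4.019 1.978
v 3.549 -2.691 2.613
v 3.611 -3.839 1.581
v 3.462 -2.511 2.216
v 3.318 -3.722 1.267
v 3.169 -2.394 1.902
v 2.898 -3.699 1.12
v 2.749 -2.371 1.755
v 2.464 -3.777 1.181
v 2.315 -2.448 1.816
v 2.132 -3.934 1.432
v 1.983 -2.606 2.067
v 1.991 -4.129 1.807
v 1.841 -2.801 2.442
v 2.078 -4.309 2.204
v 1.929 -2.981 2.839
v 2.371 -4.426 2.518
v 2.222 -3.098 3.153
v 2.791 -4.449 2.665
v 2.642 -3.121 3.3
v 3.225 -4.372 2.604
v 3.076 -3.043 3.239
v -2.525 1.421 -2.06
v -3.496 1.667 -1.216
v -2.808 2.009 -2.557
v -3.779 2.256 -1.712
v -2.041 1.984 -1.668
v -3.012 2.231 -0.823
v -2.324 2.573 -2.164
v -3.295 2.819 -1.32
v -3.333 -1.049 -3.287
v -2.566 -1.852 -3.528
v -3.794 -1.948 -1.752
v -3.027 -2.751 -1.993
v -2.685 -1.708 -1.7
v -2.401 -1.153 -2.648
v -3.959 -2.647 -2.632
v -3.675 -2.092 -3.58
v -2.953 -2.839 -3.122
v -2.166 -2.259 -2.546
v -4.194 -1.541 -2.734
v -3.407 -0.961 -2.158
v -2.91 -1.372 -3.542
v -3.45 -2.428 -1.738
v -3.25 -1.816 -1.566
v -2.799 -2.287 -1.707
v -2.812 -0.961 -3.025
v -2.361 -1.432 -3.166
v -2.431 -1.348 -2.092
v -3.999 -2.368 -2.114
v -3.548 -2.839 -2.255
v -3.561 -1.513 -3.573
v -3.11 -1.984 -3.714
v -3.929 -2.452 -3.188
v -2.686 -2.424 -3.445
v -2.957 -2.952 -2.543
v -3.505 -2.892 -2.919
v -3.338 -2.565 -3.476
v -2.223 -2.083 -3.106
v -2.494 -2.611 -2.204
v -2.293 -1.998 -2.032
v -2.126 -1.672 -2.59
v -2.451 -2.663 -2.868
v -3.866 -1.189 -3.076
v -4.137 -1.717 -2.174
v -4.234 -2.128 -2.69
v -4.067 -1.802 -3.248
v -3.403 -0.848 -2.737
v -3.674 -1.376 -1.835
v -3.022 -1.235 -1.804
v -2.855 -0.908 -2.361
v -3.909 -1.137 -2.412
f 2 4 1
f 5 2 1
f 1 4 3
f 3 5 1
f 2 8 4
f 6 2 5
f 6 8 2
f 4 8 3
f 7 5 3
f 3 8 7
f 7 6 5
f 8 6 7
f 10 9 13
f 10 13 11
f 11 13 14
f 11 14 12
f 13 9 15
f 13 15 14
f 14 15 16
f 14 16 12
f 15 9 17
f 15 17 16
f 16 17 18
f 16 18 12
f 17 9 19
f 17 19 18
f 18 19 20
f 18 20 12
f 19 9 21
f 19 21 20
f 20 21 22
f 20 22 12
f 21 9 23
f 21 23 22
f 22 23 24
f 22 24 12
f 23 9 25
f 23 25 24
f 24 25 26
f 24 26 12
f 25 9 27
f 25 27 26
f 26 27 28
f 26 28 12
f 27 9 29
f 27 29 28
f 28 29 30
f 28 30 12
f 29 9 31
f 29 31 30
f 30 31 32
f 30 32 12
f 31 9 33
f 31 33 32
f 32 33 34
f 32 34 12
f 33 9 10
f 33 10 34
f 34 10 11
f 34 11 12
f 36 38 35
f 39 36 35
f 35 38 37
f 37 39 35
f 36 42 38
f 40 36 39
f 40 42 36
f 38 42 37
f 41 39 37
f 37 42 41
f 41 40 39
f 42 40 41
f 43 80 59
f 80 54 83
f 59 83 48
f 80 83 59
f 43 59 55
f 59 48 60
f 55 60 44
f 59 60 55
f 43 55 64
f 55 44 65
f 64 65 50
f 55 65 64
f 43 64 76
f 64 50 79
f 76 79 53
f 64 79 76
f 43 76 80
f 76 53 84
f 80 84 54
f 76 84 80
f 44 60 71
f 60 48 74
f 71 74 52
f 60 74 71
f 48 83 61
f 83 54 82
f 61 82 47
f 83 82 61
f 54 84 81
f 84 53 77
f 81 77 45
f 84 77 81
f 53 79 78
f 79 50 66
f 78 66 49
f 79 66 78
f 50 65 70
f 65 44 67
f 70 67 51
f 65 67 70
f 46 72 58
f 72 52 73
f 58 73 47
f 72 73 58
f 46 58 56
f 58 47 57
f 56 57 45
f 58 57 56
f 46 56 63
f 56 45 62
f 63 62 49
f 56 62 63
f 46 63 68
f 63 49 69
f 68 69 51
f 63 69 68
f 46 68 72
f 68 51 75
f 72 75 52
f 68 75 72
f 47 73 61
f 73 52 74
f 61 74 48
f 73 74 61
f 45 57 81
f 57 47 82
f 81 82 54
f 57 82 81
f 49 62 78
f 62 45 77
f 78 77 53
f 62 77 78
f 51 69 70
f 69 49 66
f 70 66 50
f 69 66 70
f 52 75 71
f 75 51 67
f 71 67 44
f 75 67 71



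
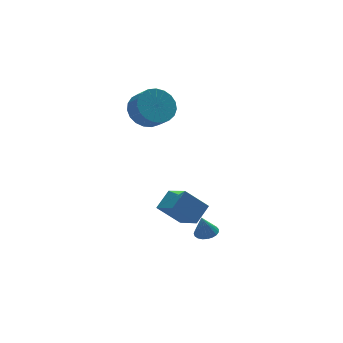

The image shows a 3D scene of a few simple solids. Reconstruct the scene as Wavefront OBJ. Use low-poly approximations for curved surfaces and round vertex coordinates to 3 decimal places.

v -3.805 3.345 1.455
v -3.438 2.777 0.692
v -3.248 2.027 1.341
v -3.615 2.595 2.105
v -3.091 2.981 0.825
v -2.9 2.231 1.474
v -2.867 3.247 1.067
v -2.676 2.498 1.717
v -2.805 3.531 1.377
v -2.615 2.781 2.026
v -2.917 3.782 1.7
v -2.726 3.032 2.349
v -3.182 3.958 1.98
v -2.991 3.208 2.63
v -3.554 4.028 2.17
v -3.364 3.278 2.82
v -3.971 3.979 2.237
v -3.78 3.23 2.886
v -4.358 3.821 2.168
v -4.168 3.072 2.817
v -4.65 3.581 1.976
v -4.459 2.831 2.625
v -4.796 3.3 1.694
v -4.605 2.55 2.343
v -4.771 3.026 1.371
v -4.58 2.276 2.02
v -4.578 2.808 1.062
v -4.388 2.058 1.711
v -4.252 2.682 0.822
v -4.062 1.933 1.471
v -3.849 2.671 0.691
v -3.658 1.922 1.34
v -3.25 -2.22 -3.594
v -2.711 -2.351 -3.465
v -3.51 -2.26 -2.546
v -2.707 -2.115 -3.455
v -2.798 -1.896 -3.47
v -2.967 -1.734 -3.505
v -3.185 -1.655 -3.557
v -3.414 -1.675 -3.614
v -3.615 -1.789 -3.668
v -3.753 -1.977 -3.709
v -3.803 -2.208 -3.73
v -3.759 -2.44 -3.728
v -3.626 -2.635 -3.702
v -3.428 -2.758 -3.658
v -3.2 -2.788 -3.603
v -2.98 -2.72 -3.546
v -2.807 -2.566 -3.497
v -4.347 0.934 -3.625
v -4.075 -0.324 -2.957
v -3.522 1.449 -2.992
v -3.251 0.19 -2.324
v -3.309 0.59 -4.696
v -3.038 -0.669 -4.028
v -2.485 1.104 -4.063
v -2.213 -0.154 -3.395
f 2 1 5
f 2 5 3
f 3 5 6
f 3 6 4
f 5 1 7
f 5 7 6
f 6 7 8
f 6 8 4
f 7 1 9
f 7 9 8
f 8 9 10
f 8 10 4
f 9 1 11
f 9 11 10
f 10 11 12
f 10 12 4
f 11 1 13
f 11 13 12
f 12 13 14
f 12 14 4
f 13 1 15
f 13 15 14
f 14 15 16
f 14 16 4
f 15 1 17
f 15 17 16
f 16 17 18
f 16 18 4
f 17 1 19
f 17 19 18
f 18 19 20
f 18 20 4
f 19 1 21
f 19 21 20
f 20 21 22
f 20 22 4
f 21 1 23
f 21 23 22
f 22 23 24
f 22 24 4
f 23 1 25
f 23 25 24
f 24 25 26
f 24 26 4
f 25 1 27
f 25 27 26
f 26 27 28
f 26 28 4
f 27 1 29
f 27 29 28
f 28 29 30
f 28 30 4
f 29 1 31
f 29 31 30
f 30 31 32
f 30 32 4
f 31 1 2
f 31 2 32
f 32 2 3
f 32 3 4
f 34 33 36
f 34 36 35
f 36 33 37
f 36 37 35
f 37 33 38
f 37 38 35
f 38 33 39
f 38 39 35
f 39 33 40
f 39 40 35
f 40 33 41
f 40 41 35
f 41 33 42
f 41 42 35
f 42 33 43
f 42 43 35
f 43 33 44
f 43 44 35
f 44 33 45
f 44 45 35
f 45 33 46
f 45 46 35
f 46 33 47
f 46 47 35
f 47 33 48
f 47 48 35
f 48 33 49
f 48 49 35
f 49 33 34
f 49 34 35
f 51 53 50
f 54 51 50
f 50 53 52
f 52 54 50
f 51 57 53
f 55 51 54
f 55 57 51
f 53 57 52
f 56 54 52
f 52 57 56
f 56 55 54
f 57 55 56



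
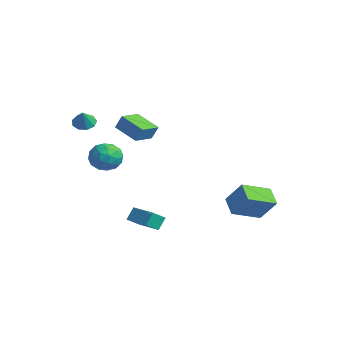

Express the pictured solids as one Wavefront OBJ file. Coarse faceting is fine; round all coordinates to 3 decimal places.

v -2.671 -2.839 0.229
v -1.738 -2.457 -0.167
v -2.202 -4.463 -0.233
v -1.269 -4.081 -0.629
v -1.447 -4.075 0.44
v -1.737 -3.071 0.725
v -2.203 -3.849 -1.125
v -2.493 -2.845 -0.84
v -1.449 -3.081 -1.004
v -0.982 -3.221 -0.037
v -2.958 -3.699 -0.363
v -2.491 -3.839 0.604
v -2.246 -2.506 0.071
v -1.694 -4.414 -0.471
v -1.799 -4.411 0.156
v -1.25 -4.186 -0.076
v -2.245 -2.867 0.596
v -1.697 -2.642 0.363
v -1.525 -3.593 0.72
v -2.243 -4.278 -0.763
v -1.695 -4.053 -0.996
v -2.69 -2.734 -0.324
v -2.141 -2.509 -0.556
v -2.415 -3.327 -1.12
v -1.528 -2.648 -0.653
v -1.252 -3.602 -0.924
v -1.801 -3.466 -1.216
v -1.971 -2.876 -1.048
v -1.253 -2.73 -0.085
v -0.977 -3.684 -0.356
v -1.081 -3.681 0.272
v -1.252 -3.091 0.44
v -1.083 -3.096 -0.576
v -2.963 -3.236 -0.044
v -2.687 -4.19 -0.315
v -2.688 -3.829 -0.84
v -2.859 -3.239 -0.672
v -2.688 -3.318 0.524
v -2.412 -4.272 0.253
v -1.969 -4.044 0.648
v -2.139 -3.454 0.816
v -2.857 -3.824 0.176
v 2.683 2.207 -4.195
v 1.521 2.484 -3.525
v 2.717 4.131 -4.931
v 1.555 4.408 -4.261
v 3.625 2.732 -2.779
v 2.463 3.009 -2.109
v 3.659 4.656 -3.515
v 2.497 4.933 -2.845
v -2.332 -2.651 1.899
v -2.036 -2.36 2.808
v -2.904 -1.308 1.655
v -2.608 -1.017 2.565
v -0.812 -2.123 1.235
v -0.516 -1.832 2.145
v -1.384 -0.78 0.992
v -1.088 -0.489 1.901
v -4.253 -3.685 1.882
v -3.93 -4.218 1.483
v -3.667 -4.075 2.878
v -3.643 -3.801 1.478
v -3.642 -3.329 1.662
v -3.927 -3.024 1.949
v -4.364 -3.028 2.204
v -4.749 -3.339 2.308
v -4.902 -3.812 2.213
v -4.751 -4.226 1.963
v -4.367 -4.386 1.674
v 2.951 -3.917 -3.583
v 3.016 -4.717 -3.004
v 2.779 -3.39 -2.837
v 2.844 -4.19 -2.257
v 4.696 -3.63 -3.383
v 4.761 -4.43 -2.803
v 4.524 -3.103 -2.636
v 4.589 -3.903 -2.057
f 1 38 17
f 38 12 41
f 17 41 6
f 38 41 17
f 1 17 13
f 17 6 18
f 13 18 2
f 17 18 13
f 1 13 22
f 13 2 23
f 22 23 8
f 13 23 22
f 1 22 34
f 22 8 37
f 34 37 11
f 22 37 34
f 1 34 38
f 34 11 42
f 38 42 12
f 34 42 38
f 2 18 29
f 18 6 32
f 29 32 10
f 18 32 29
f 6 41 19
f 41 12 40
f 19 40 5
f 41 40 19
f 12 42 39
f 42 11 35
f 39 35 3
f 42 35 39
f 11 37 36
f 37 8 24
f 36 24 7
f 37 24 36
f 8 23 28
f 23 2 25
f 28 25 9
f 23 25 28
f 4 30 16
f 30 10 31
f 16 31 5
f 30 31 16
f 4 16 14
f 16 5 15
f 14 15 3
f 16 15 14
f 4 14 21
f 14 3 20
f 21 20 7
f 14 20 21
f 4 21 26
f 21 7 27
f 26 27 9
f 21 27 26
f 4 26 30
f 26 9 33
f 30 33 10
f 26 33 30
f 5 31 19
f 31 10 32
f 19 32 6
f 31 32 19
f 3 15 39
f 15 5 40
f 39 40 12
f 15 40 39
f 7 20 36
f 20 3 35
f 36 35 11
f 20 35 36
f 9 27 28
f 27 7 24
f 28 24 8
f 27 24 28
f 10 33 29
f 33 9 25
f 29 25 2
f 33 25 29
f 44 46 43
f 47 44 43
f 43 46 45
f 45 47 43
f 44 50 46
f 48 44 47
f 48 50 44
f 46 50 45
f 49 47 45
f 45 50 49
f 49 48 47
f 50 48 49
f 52 54 51
f 55 52 51
f 51 54 53
f 53 55 51
f 52 58 54
f 56 52 55
f 56 58 52
f 54 58 53
f 57 55 53
f 53 58 57
f 57 56 55
f 58 56 57
f 60 59 62
f 60 62 61
f 62 59 63
f 62 63 61
f 63 59 64
f 63 64 61
f 64 59 65
f 64 65 61
f 65 59 66
f 65 66 61
f 66 59 67
f 66 67 61
f 67 59 68
f 67 68 61
f 68 59 69
f 68 69 61
f 69 59 60
f 69 60 61
f 71 73 70
f 74 71 70
f 70 73 72
f 72 74 70
f 71 77 73
f 75 71 74
f 75 77 71
f 73 77 72
f 76 74 72
f 72 77 76
f 76 75 74
f 77 75 76



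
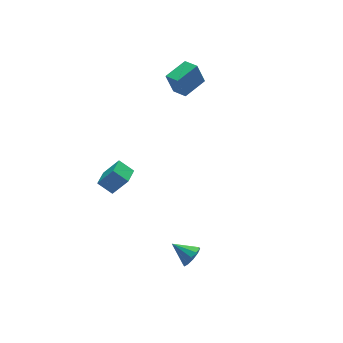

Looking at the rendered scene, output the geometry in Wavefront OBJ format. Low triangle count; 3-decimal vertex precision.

v -1.616 1.04 -0.826
v -2.174 1.756 -0.205
v -2.385 1.514 -2.061
v -2.942 2.23 -1.44
v -0.818 1.83 -1.02
v -1.375 2.546 -0.399
v -1.586 2.304 -2.255
v -2.144 3.02 -1.634
v -0.507 -4.048 -3.663
v -0.002 -4.086 -3.124
v -1.213 -3.112 -2.937
v 0.129 -3.76 -3.417
v 0.016 -3.544 -3.804
v -0.296 -3.521 -4.138
v -0.688 -3.699 -4.29
v -1.012 -4.011 -4.203
v -1.142 -4.337 -3.91
v -1.03 -4.552 -3.522
v -0.717 -4.576 -3.189
v -0.325 -4.397 -3.037
v 3.202 3.016 2.886
v 2.869 3.318 4.212
v 2.976 3.992 2.607
v 2.643 4.294 3.933
v 4.717 3.446 3.167
v 4.384 3.748 4.493
v 4.491 4.422 2.888
v 4.158 4.724 4.214
f 2 4 1
f 5 2 1
f 1 4 3
f 3 5 1
f 2 8 4
f 6 2 5
f 6 8 2
f 4 8 3
f 7 5 3
f 3 8 7
f 7 6 5
f 8 6 7
f 10 9 12
f 10 12 11
f 12 9 13
f 12 13 11
f 13 9 14
f 13 14 11
f 14 9 15
f 14 15 11
f 15 9 16
f 15 16 11
f 16 9 17
f 16 17 11
f 17 9 18
f 17 18 11
f 18 9 19
f 18 19 11
f 19 9 20
f 19 20 11
f 20 9 10
f 20 10 11
f 22 24 21
f 25 22 21
f 21 24 23
f 23 25 21
f 22 28 24
f 26 22 25
f 26 28 22
f 24 28 23
f 27 25 23
f 23 28 27
f 27 26 25
f 28 26 27



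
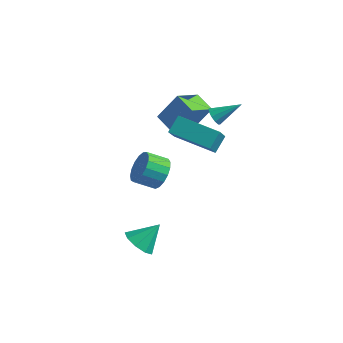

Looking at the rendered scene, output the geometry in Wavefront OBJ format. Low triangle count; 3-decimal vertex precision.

v 0.909 0.565 1.253
v 1.2 -0.374 2.346
v 0.944 1.335 1.905
v 1.235 0.397 2.998
v 3.005 0.783 0.882
v 3.296 -0.155 1.975
v 3.04 1.554 1.534
v 3.331 0.615 2.627
v 2.012 2.263 2.01
v 2.399 1.984 1.803
v 2.988 3.057 2.77
v 2.345 2.236 1.611
v 2.163 2.498 1.571
v 1.923 2.67 1.699
v 1.718 2.687 1.945
v 1.625 2.542 2.216
v 1.679 2.291 2.408
v 1.861 2.029 2.448
v 2.1 1.856 2.321
v 2.306 1.839 2.075
v 1.144 -2.754 -3.971
v 1.658 -2.406 -4.579
v 1.716 -1.886 -2.989
v 1.146 -2.104 -4.548
v 0.633 -2.106 -4.247
v 0.359 -2.412 -3.816
v 0.452 -2.878 -3.458
v 0.869 -3.286 -3.339
v 1.414 -3.445 -3.516
v 1.833 -3.281 -3.906
v 1.93 -2.871 -4.326
v 0.472 0.121 -1.351
v 1.005 0.072 -0.64
v 0.202 -0.53 -0.079
v -0.332 -0.481 -0.789
v 0.782 0.429 -0.576
v -0.021 -0.173 -0.014
v 0.488 0.716 -0.689
v -0.315 0.114 -0.128
v 0.191 0.866 -0.954
v -0.613 0.265 -0.393
v -0.043 0.846 -1.31
v -0.846 0.244 -0.748
v -0.158 0.66 -1.675
v -0.962 0.058 -1.114
v -0.129 0.35 -1.966
v -0.933 -0.252 -1.404
v 0.037 -0.013 -2.116
v -0.766 -0.614 -1.554
v 0.303 -0.344 -2.09
v -0.5 -0.946 -1.529
v 0.608 -0.569 -1.896
v -0.196 -1.171 -1.334
v 0.881 -0.637 -1.576
v 0.078 -1.238 -1.015
v 1.061 -0.53 -1.205
v 0.257 -1.132 -0.644
v 1.106 -0.275 -0.867
v 0.302 -0.876 -0.306
v -0.103 1.885 0.246
v -1.142 2.246 0.617
v 0.121 3.318 -0.519
v -0.917 3.679 -0.149
v 0.617 2.521 1.649
v -0.421 2.882 2.019
v 0.842 3.954 0.883
v -0.197 4.315 1.254
f 2 4 1
f 5 2 1
f 1 4 3
f 3 5 1
f 2 8 4
f 6 2 5
f 6 8 2
f 4 8 3
f 7 5 3
f 3 8 7
f 7 6 5
f 8 6 7
f 10 9 12
f 10 12 11
f 12 9 13
f 12 13 11
f 13 9 14
f 13 14 11
f 14 9 15
f 14 15 11
f 15 9 16
f 15 16 11
f 16 9 17
f 16 17 11
f 17 9 18
f 17 18 11
f 18 9 19
f 18 19 11
f 19 9 20
f 19 20 11
f 20 9 10
f 20 10 11
f 22 21 24
f 22 24 23
f 24 21 25
f 24 25 23
f 25 21 26
f 25 26 23
f 26 21 27
f 26 27 23
f 27 21 28
f 27 28 23
f 28 21 29
f 28 29 23
f 29 21 30
f 29 30 23
f 30 21 31
f 30 31 23
f 31 21 22
f 31 22 23
f 33 32 36
f 33 36 34
f 34 36 37
f 34 37 35
f 36 32 38
f 36 38 37
f 37 38 39
f 37 39 35
f 38 32 40
f 38 40 39
f 39 40 41
f 39 41 35
f 40 32 42
f 40 42 41
f 41 42 43
f 41 43 35
f 42 32 44
f 42 44 43
f 43 44 45
f 43 45 35
f 44 32 46
f 44 46 45
f 45 46 47
f 45 47 35
f 46 32 48
f 46 48 47
f 47 48 49
f 47 49 35
f 48 32 50
f 48 50 49
f 49 50 51
f 49 51 35
f 50 32 52
f 50 52 51
f 51 52 53
f 51 53 35
f 52 32 54
f 52 54 53
f 53 54 55
f 53 55 35
f 54 32 56
f 54 56 55
f 55 56 57
f 55 57 35
f 56 32 58
f 56 58 57
f 57 58 59
f 57 59 35
f 58 32 33
f 58 33 59
f 59 33 34
f 59 34 35
f 61 63 60
f 64 61 60
f 60 63 62
f 62 64 60
f 61 67 63
f 65 61 64
f 65 67 61
f 63 67 62
f 66 64 62
f 62 67 66
f 66 65 64
f 67 65 66



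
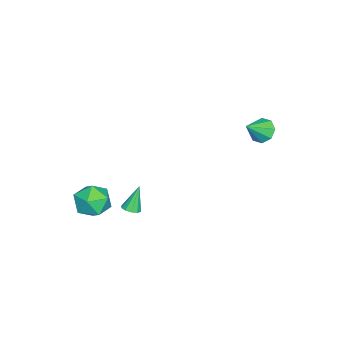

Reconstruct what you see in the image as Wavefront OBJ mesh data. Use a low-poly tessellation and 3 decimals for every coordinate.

v -3.275 3.341 -1.818
v -2.715 3.509 -2.319
v -2.325 2.779 -0.942
v -2.811 3.945 -1.934
v -3.179 4.027 -1.482
v -3.604 3.708 -1.226
v -3.836 3.174 -1.317
v -3.74 2.738 -1.702
v -3.371 2.656 -2.155
v -2.947 2.975 -2.41
v 2.207 -2.787 -3.564
v 2.751 -2.38 -4.367
v 3.309 -4.08 -3.473
v 3.853 -3.673 -4.276
v 3.847 -3.186 -3.345
v 3.166 -2.386 -3.401
v 2.894 -4.074 -4.439
v 2.213 -3.274 -4.495
v 3.175 -3.176 -4.908
v 3.764 -2.627 -4.231
v 2.296 -3.833 -3.609
v 2.885 -3.284 -2.932
v 3.112 -1.249 -3.94
v 3.549 -1.388 -3.742
v 2.588 -1.011 -2.62
v 3.56 -1.083 -3.792
v 3.399 -0.842 -3.899
v 3.129 -0.756 -4.022
v 2.852 -0.858 -4.113
v 2.674 -1.11 -4.139
v 2.664 -1.414 -4.088
v 2.824 -1.656 -3.981
v 3.094 -1.742 -3.858
v 3.371 -1.639 -3.767
f 2 1 4
f 2 4 3
f 4 1 5
f 4 5 3
f 5 1 6
f 5 6 3
f 6 1 7
f 6 7 3
f 7 1 8
f 7 8 3
f 8 1 9
f 8 9 3
f 9 1 10
f 9 10 3
f 10 1 2
f 10 2 3
f 11 22 16
f 11 16 12
f 11 12 18
f 11 18 21
f 11 21 22
f 12 16 20
f 16 22 15
f 22 21 13
f 21 18 17
f 18 12 19
f 14 20 15
f 14 15 13
f 14 13 17
f 14 17 19
f 14 19 20
f 15 20 16
f 13 15 22
f 17 13 21
f 19 17 18
f 20 19 12
f 24 23 26
f 24 26 25
f 26 23 27
f 26 27 25
f 27 23 28
f 27 28 25
f 28 23 29
f 28 29 25
f 29 23 30
f 29 30 25
f 30 23 31
f 30 31 25
f 31 23 32
f 31 32 25
f 32 23 33
f 32 33 25
f 33 23 34
f 33 34 25
f 34 23 24
f 34 24 25



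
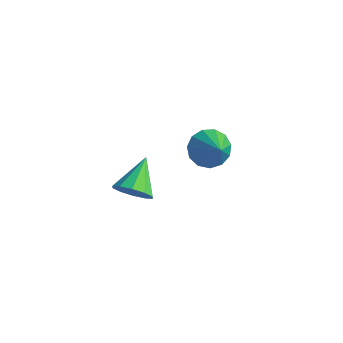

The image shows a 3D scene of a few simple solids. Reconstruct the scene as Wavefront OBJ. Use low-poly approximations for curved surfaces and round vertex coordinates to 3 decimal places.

v -1.541 0.767 -2.729
v -1.111 1.477 -2.761
v -0.519 0.193 -1.731
v -1.422 1.526 -2.414
v -1.77 1.335 -2.168
v -2.046 0.963 -2.1
v -2.161 0.529 -2.231
v -2.08 0.171 -2.521
v -1.827 0.002 -2.877
v -1.484 0.077 -3.186
v -1.159 0.37 -3.349
v -0.955 0.79 -3.316
v -0.937 1.202 -3.097
v -1.027 -3.876 -1.297
v -0.481 -3.469 -1.61
v -1.473 -2.684 -0.523
v -0.857 -3.435 -1.879
v -1.298 -3.569 -1.926
v -1.636 -3.821 -1.733
v -1.741 -4.093 -1.373
v -1.574 -4.283 -0.985
v -1.198 -4.318 -0.716
v -0.757 -4.184 -0.669
v -0.419 -3.932 -0.862
v -0.314 -3.659 -1.221
f 2 1 4
f 2 4 3
f 4 1 5
f 4 5 3
f 5 1 6
f 5 6 3
f 6 1 7
f 6 7 3
f 7 1 8
f 7 8 3
f 8 1 9
f 8 9 3
f 9 1 10
f 9 10 3
f 10 1 11
f 10 11 3
f 11 1 12
f 11 12 3
f 12 1 13
f 12 13 3
f 13 1 2
f 13 2 3
f 15 14 17
f 15 17 16
f 17 14 18
f 17 18 16
f 18 14 19
f 18 19 16
f 19 14 20
f 19 20 16
f 20 14 21
f 20 21 16
f 21 14 22
f 21 22 16
f 22 14 23
f 22 23 16
f 23 14 24
f 23 24 16
f 24 14 25
f 24 25 16
f 25 14 15
f 25 15 16



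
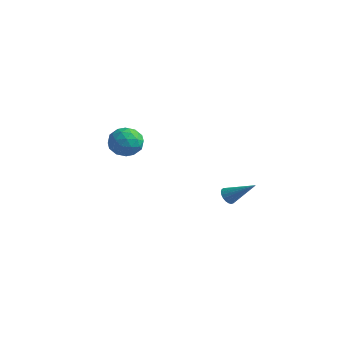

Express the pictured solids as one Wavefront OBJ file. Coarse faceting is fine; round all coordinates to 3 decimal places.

v 3.334 1.374 0.337
v 3.66 1.063 0.078
v 4.626 1.906 1.323
v 3.672 1.246 -0.037
v 3.625 1.451 -0.086
v 3.528 1.643 -0.063
v 3.398 1.788 0.03
v 3.256 1.862 0.176
v 3.128 1.851 0.35
v 3.035 1.757 0.521
v 2.995 1.598 0.661
v 3.012 1.399 0.745
v 3.086 1.196 0.758
v 3.202 1.024 0.699
v 3.342 0.912 0.577
v 3.479 0.88 0.413
v 3.592 0.934 0.237
v -2.272 0.951 1.796
v -1.685 0.43 2.36
v -3.515 0.29 2.48
v -2.928 -0.231 3.044
v -2.993 0.726 3.167
v -2.224 1.135 2.744
v -2.976 -0.415 2.096
v -2.207 -0.006 1.673
v -2.12 -0.414 2.545
v -2.13 0.291 3.208
v -3.07 0.429 1.632
v -3.08 1.134 2.295
v -1.869 0.748 2.018
v -3.331 -0.028 2.822
v -3.369 0.534 2.894
v -3.023 0.228 3.226
v -2.186 1.163 2.244
v -1.841 0.856 2.576
v -2.61 1.031 3.05
v -3.359 -0.136 2.264
v -3.014 -0.443 2.596
v -2.177 0.492 1.614
v -1.831 0.186 1.946
v -2.59 -0.311 1.79
v -1.78 -0.054 2.459
v -2.51 -0.443 2.861
v -2.538 -0.55 2.303
v -2.087 -0.31 2.055
v -1.786 0.36 2.848
v -2.516 -0.028 3.25
v -2.554 0.534 3.322
v -2.103 0.774 3.074
v -2.041 -0.136 2.957
v -2.684 0.748 1.59
v -3.414 0.36 1.992
v -3.097 -0.054 1.766
v -2.646 0.186 1.518
v -2.69 1.163 1.979
v -3.42 0.774 2.381
v -3.113 1.03 2.785
v -2.662 1.27 2.537
v -3.159 0.856 1.883
f 2 1 4
f 2 4 3
f 4 1 5
f 4 5 3
f 5 1 6
f 5 6 3
f 6 1 7
f 6 7 3
f 7 1 8
f 7 8 3
f 8 1 9
f 8 9 3
f 9 1 10
f 9 10 3
f 10 1 11
f 10 11 3
f 11 1 12
f 11 12 3
f 12 1 13
f 12 13 3
f 13 1 14
f 13 14 3
f 14 1 15
f 14 15 3
f 15 1 16
f 15 16 3
f 16 1 17
f 16 17 3
f 17 1 2
f 17 2 3
f 18 55 34
f 55 29 58
f 34 58 23
f 55 58 34
f 18 34 30
f 34 23 35
f 30 35 19
f 34 35 30
f 18 30 39
f 30 19 40
f 39 40 25
f 30 40 39
f 18 39 51
f 39 25 54
f 51 54 28
f 39 54 51
f 18 51 55
f 51 28 59
f 55 59 29
f 51 59 55
f 19 35 46
f 35 23 49
f 46 49 27
f 35 49 46
f 23 58 36
f 58 29 57
f 36 57 22
f 58 57 36
f 29 59 56
f 59 28 52
f 56 52 20
f 59 52 56
f 28 54 53
f 54 25 41
f 53 41 24
f 54 41 53
f 25 40 45
f 40 19 42
f 45 42 26
f 40 42 45
f 21 47 33
f 47 27 48
f 33 48 22
f 47 48 33
f 21 33 31
f 33 22 32
f 31 32 20
f 33 32 31
f 21 31 38
f 31 20 37
f 38 37 24
f 31 37 38
f 21 38 43
f 38 24 44
f 43 44 26
f 38 44 43
f 21 43 47
f 43 26 50
f 47 50 27
f 43 50 47
f 22 48 36
f 48 27 49
f 36 49 23
f 48 49 36
f 20 32 56
f 32 22 57
f 56 57 29
f 32 57 56
f 24 37 53
f 37 20 52
f 53 52 28
f 37 52 53
f 26 44 45
f 44 24 41
f 45 41 25
f 44 41 45
f 27 50 46
f 50 26 42
f 46 42 19
f 50 42 46



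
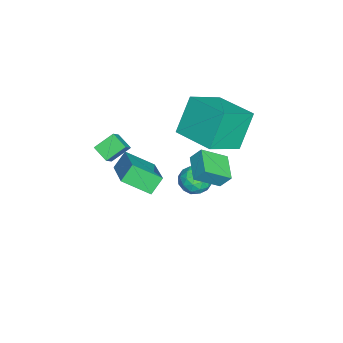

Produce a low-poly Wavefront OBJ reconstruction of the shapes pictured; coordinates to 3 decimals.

v -0.13 -0.132 1.928
v 1.725 0.651 2.814
v -0.287 1.172 1.104
v 1.568 1.955 1.99
v 0.392 -0.535 1.19
v 2.247 0.248 2.076
v 0.235 0.769 0.366
v 2.09 1.552 1.252
v 0.732 2.974 2.88
v 0.743 3.474 3.542
v 0.165 4.035 2.088
v 0.176 4.535 2.751
v 1.964 3.385 2.549
v 1.975 3.885 3.212
v 1.397 4.446 1.758
v 1.408 4.946 2.42
v -3.135 2.923 1.258
v -1.741 1.822 2.282
v -4.088 3.373 3.04
v -2.695 2.272 4.063
v -1.885 4.708 1.477
v -0.492 3.607 2.5
v -2.839 5.158 3.258
v -1.445 4.057 4.282
v 0.764 -1.063 2.797
v 0.246 -0.317 3.435
v 1.219 -0.408 2.401
v 0.7 0.338 3.039
v 1.4 -1.138 3.401
v 0.881 -0.392 4.039
v 1.854 -0.483 3.005
v 1.336 0.263 3.643
v -3.806 2.841 -2.132
v -3.03 2.882 -1.785
v -3.33 1.978 -3.095
v -2.554 2.019 -2.748
v -3.186 1.627 -2.332
v -3.48 2.161 -1.737
v -2.88 2.699 -3.143
v -3.174 3.233 -2.548
v -2.457 2.795 -2.409
v -2.646 2.132 -1.909
v -3.714 2.728 -2.971
v -3.903 2.065 -2.471
v -3.46 2.938 -1.874
v -2.9 1.922 -3.006
v -3.272 1.692 -2.762
v -2.815 1.716 -2.557
v -3.725 2.514 -1.846
v -3.268 2.538 -1.642
v -3.36 1.8 -1.964
v -3.092 2.322 -3.238
v -2.635 2.346 -3.034
v -3.545 3.144 -2.323
v -3.088 3.168 -2.118
v -3 3.06 -2.916
v -2.667 2.91 -2.037
v -2.387 2.403 -2.603
v -2.579 2.802 -2.835
v -2.752 3.116 -2.485
v -2.778 2.521 -1.743
v -2.498 2.013 -2.308
v -2.87 1.783 -2.064
v -3.043 2.097 -1.715
v -2.441 2.469 -2.11
v -3.862 2.847 -2.572
v -3.582 2.339 -3.137
v -3.317 2.763 -3.165
v -3.49 3.077 -2.816
v -3.973 2.457 -2.277
v -3.693 1.95 -2.843
v -3.608 1.744 -2.395
v -3.781 2.058 -2.045
v -3.919 2.391 -2.77
f 2 4 1
f 5 2 1
f 1 4 3
f 3 5 1
f 2 8 4
f 6 2 5
f 6 8 2
f 4 8 3
f 7 5 3
f 3 8 7
f 7 6 5
f 8 6 7
f 10 12 9
f 13 10 9
f 9 12 11
f 11 13 9
f 10 16 12
f 14 10 13
f 14 16 10
f 12 16 11
f 15 13 11
f 11 16 15
f 15 14 13
f 16 14 15
f 18 20 17
f 21 18 17
f 17 20 19
f 19 21 17
f 18 24 20
f 22 18 21
f 22 24 18
f 20 24 19
f 23 21 19
f 19 24 23
f 23 22 21
f 24 22 23
f 26 28 25
f 29 26 25
f 25 28 27
f 27 29 25
f 26 32 28
f 30 26 29
f 30 32 26
f 28 32 27
f 31 29 27
f 27 32 31
f 31 30 29
f 32 30 31
f 33 70 49
f 70 44 73
f 49 73 38
f 70 73 49
f 33 49 45
f 49 38 50
f 45 50 34
f 49 50 45
f 33 45 54
f 45 34 55
f 54 55 40
f 45 55 54
f 33 54 66
f 54 40 69
f 66 69 43
f 54 69 66
f 33 66 70
f 66 43 74
f 70 74 44
f 66 74 70
f 34 50 61
f 50 38 64
f 61 64 42
f 50 64 61
f 38 73 51
f 73 44 72
f 51 72 37
f 73 72 51
f 44 74 71
f 74 43 67
f 71 67 35
f 74 67 71
f 43 69 68
f 69 40 56
f 68 56 39
f 69 56 68
f 40 55 60
f 55 34 57
f 60 57 41
f 55 57 60
f 36 62 48
f 62 42 63
f 48 63 37
f 62 63 48
f 36 48 46
f 48 37 47
f 46 47 35
f 48 47 46
f 36 46 53
f 46 35 52
f 53 52 39
f 46 52 53
f 36 53 58
f 53 39 59
f 58 59 41
f 53 59 58
f 36 58 62
f 58 41 65
f 62 65 42
f 58 65 62
f 37 63 51
f 63 42 64
f 51 64 38
f 63 64 51
f 35 47 71
f 47 37 72
f 71 72 44
f 47 72 71
f 39 52 68
f 52 35 67
f 68 67 43
f 52 67 68
f 41 59 60
f 59 39 56
f 60 56 40
f 59 56 60
f 42 65 61
f 65 41 57
f 61 57 34
f 65 57 61



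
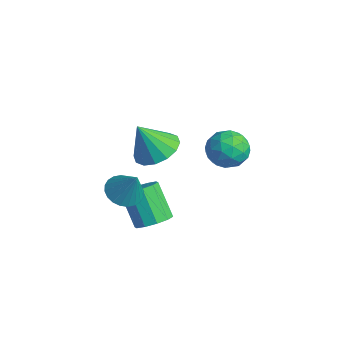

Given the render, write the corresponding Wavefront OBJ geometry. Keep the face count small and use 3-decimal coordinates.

v 3.156 -3.479 0.006
v 3.558 -2.822 -0.33
v 3.924 -3.281 1.314
v 3.296 -2.676 -0.198
v 3.013 -2.652 -0.035
v 2.751 -2.754 0.134
v 2.551 -2.966 0.284
v 2.443 -3.257 0.391
v 2.444 -3.581 0.44
v 2.553 -3.889 0.422
v 2.753 -4.135 0.342
v 3.015 -4.282 0.21
v 3.299 -4.306 0.047
v 3.561 -4.204 -0.122
v 3.761 -3.991 -0.272
v 3.868 -3.701 -0.379
v 3.868 -3.377 -0.428
v 3.759 -3.068 -0.41
v 3.083 -1.947 1.952
v 4.118 -2.032 2.111
v 2.797 -2.673 3.428
v 3.982 -1.55 2.322
v 3.606 -1.174 2.434
v 3.089 -1.005 2.416
v 2.571 -1.089 2.275
v 2.19 -1.402 2.046
v 2.049 -1.862 1.793
v 2.184 -2.344 1.582
v 2.561 -2.72 1.47
v 3.077 -2.888 1.487
v 3.595 -2.805 1.629
v 3.976 -2.491 1.857
v 2.335 2.32 0.863
v 3.264 1.96 1.025
v 2.116 1.22 -0.325
v 3.045 0.86 -0.163
v 2.323 0.721 0.528
v 2.458 1.401 1.262
v 2.922 1.779 -0.562
v 3.057 2.459 0.172
v 3.627 1.626 0.144
v 3.257 0.972 0.818
v 2.123 2.208 -0.118
v 1.753 1.554 0.556
v 2.818 2.236 1.048
v 2.562 0.944 -0.348
v 2.137 0.862 0.058
v 2.683 0.65 0.153
v 2.345 1.908 1.188
v 2.891 1.696 1.283
v 2.338 0.968 0.991
v 2.489 1.484 -0.583
v 3.035 1.272 -0.488
v 2.697 2.53 0.547
v 3.243 2.318 0.642
v 3.042 2.212 -0.291
v 3.578 1.829 0.625
v 3.45 1.182 -0.073
v 3.377 1.723 -0.307
v 3.456 2.122 0.124
v 3.36 1.445 1.022
v 3.232 0.798 0.324
v 2.807 0.716 0.73
v 2.887 1.116 1.161
v 3.574 1.248 0.504
v 2.148 2.382 0.376
v 2.02 1.735 -0.322
v 2.493 2.064 -0.461
v 2.573 2.464 -0.03
v 1.93 1.998 0.773
v 1.802 1.351 0.075
v 1.924 1.058 0.576
v 2.003 1.457 1.007
v 1.806 1.932 0.196
v 3.149 -2.139 -2.522
v 3.766 -1.826 -2.045
v 2.688 -1.929 -0.582
v 2.071 -2.241 -1.058
v 3.484 -1.428 -2.225
v 2.407 -1.531 -0.761
v 3.075 -1.302 -2.517
v 1.997 -1.405 -1.054
v 2.693 -1.495 -2.812
v 1.616 -1.598 -1.349
v 2.486 -1.934 -2.995
v 1.408 -2.037 -1.532
v 2.532 -2.451 -2.998
v 1.454 -2.554 -1.535
v 2.813 -2.849 -2.819
v 1.736 -2.952 -1.355
v 3.223 -2.975 -2.526
v 2.145 -3.078 -1.063
v 3.604 -2.782 -2.231
v 2.527 -2.885 -0.768
v 3.812 -2.343 -2.048
v 2.734 -2.446 -0.585
f 2 1 4
f 2 4 3
f 4 1 5
f 4 5 3
f 5 1 6
f 5 6 3
f 6 1 7
f 6 7 3
f 7 1 8
f 7 8 3
f 8 1 9
f 8 9 3
f 9 1 10
f 9 10 3
f 10 1 11
f 10 11 3
f 11 1 12
f 11 12 3
f 12 1 13
f 12 13 3
f 13 1 14
f 13 14 3
f 14 1 15
f 14 15 3
f 15 1 16
f 15 16 3
f 16 1 17
f 16 17 3
f 17 1 18
f 17 18 3
f 18 1 2
f 18 2 3
f 20 19 22
f 20 22 21
f 22 19 23
f 22 23 21
f 23 19 24
f 23 24 21
f 24 19 25
f 24 25 21
f 25 19 26
f 25 26 21
f 26 19 27
f 26 27 21
f 27 19 28
f 27 28 21
f 28 19 29
f 28 29 21
f 29 19 30
f 29 30 21
f 30 19 31
f 30 31 21
f 31 19 32
f 31 32 21
f 32 19 20
f 32 20 21
f 33 70 49
f 70 44 73
f 49 73 38
f 70 73 49
f 33 49 45
f 49 38 50
f 45 50 34
f 49 50 45
f 33 45 54
f 45 34 55
f 54 55 40
f 45 55 54
f 33 54 66
f 54 40 69
f 66 69 43
f 54 69 66
f 33 66 70
f 66 43 74
f 70 74 44
f 66 74 70
f 34 50 61
f 50 38 64
f 61 64 42
f 50 64 61
f 38 73 51
f 73 44 72
f 51 72 37
f 73 72 51
f 44 74 71
f 74 43 67
f 71 67 35
f 74 67 71
f 43 69 68
f 69 40 56
f 68 56 39
f 69 56 68
f 40 55 60
f 55 34 57
f 60 57 41
f 55 57 60
f 36 62 48
f 62 42 63
f 48 63 37
f 62 63 48
f 36 48 46
f 48 37 47
f 46 47 35
f 48 47 46
f 36 46 53
f 46 35 52
f 53 52 39
f 46 52 53
f 36 53 58
f 53 39 59
f 58 59 41
f 53 59 58
f 36 58 62
f 58 41 65
f 62 65 42
f 58 65 62
f 37 63 51
f 63 42 64
f 51 64 38
f 63 64 51
f 35 47 71
f 47 37 72
f 71 72 44
f 47 72 71
f 39 52 68
f 52 35 67
f 68 67 43
f 52 67 68
f 41 59 60
f 59 39 56
f 60 56 40
f 59 56 60
f 42 65 61
f 65 41 57
f 61 57 34
f 65 57 61
f 76 75 79
f 76 79 77
f 77 79 80
f 77 80 78
f 79 75 81
f 79 81 80
f 80 81 82
f 80 82 78
f 81 75 83
f 81 83 82
f 82 83 84
f 82 84 78
f 83 75 85
f 83 85 84
f 84 85 86
f 84 86 78
f 85 75 87
f 85 87 86
f 86 87 88
f 86 88 78
f 87 75 89
f 87 89 88
f 88 89 90
f 88 90 78
f 89 75 91
f 89 91 90
f 90 91 92
f 90 92 78
f 91 75 93
f 91 93 92
f 92 93 94
f 92 94 78
f 93 75 95
f 93 95 94
f 94 95 96
f 94 96 78
f 95 75 76
f 95 76 96
f 96 76 77
f 96 77 78

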